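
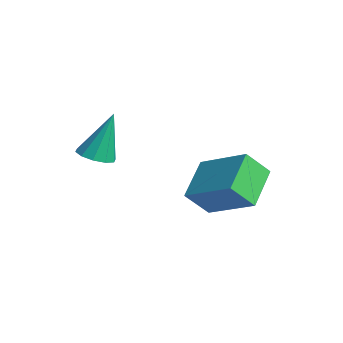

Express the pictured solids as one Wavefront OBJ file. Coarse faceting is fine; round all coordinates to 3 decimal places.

v -1.772 -2.339 1.314
v -1.209 -1.918 1.158
v -1.808 -1.621 3.126
v -1.581 -1.693 1.061
v -2.025 -1.714 1.061
v -2.373 -1.975 1.157
v -2.491 -2.374 1.313
v -2.334 -2.761 1.469
v -1.963 -2.986 1.566
v -1.518 -2.964 1.566
v -1.171 -2.703 1.47
v -1.053 -2.304 1.314
v -0.475 0.96 0.799
v 1.219 1.766 1.828
v -0.292 1.784 -0.149
v 1.402 2.59 0.879
v 0.558 -0.19 0.001
v 2.252 0.616 1.029
v 0.741 0.634 -0.948
v 2.435 1.44 0.081
f 2 1 4
f 2 4 3
f 4 1 5
f 4 5 3
f 5 1 6
f 5 6 3
f 6 1 7
f 6 7 3
f 7 1 8
f 7 8 3
f 8 1 9
f 8 9 3
f 9 1 10
f 9 10 3
f 10 1 11
f 10 11 3
f 11 1 12
f 11 12 3
f 12 1 2
f 12 2 3
f 14 16 13
f 17 14 13
f 13 16 15
f 15 17 13
f 14 20 16
f 18 14 17
f 18 20 14
f 16 20 15
f 19 17 15
f 15 20 19
f 19 18 17
f 20 18 19



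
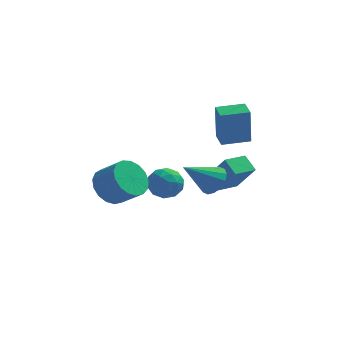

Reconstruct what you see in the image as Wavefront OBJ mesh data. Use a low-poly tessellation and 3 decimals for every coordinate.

v 0.576 0.973 -2.96
v 1.298 0.41 -3.152
v 0.242 0.13 -1.748
v 0.964 -0.433 -1.94
v 1.118 0.443 -1.649
v 1.325 0.964 -2.398
v 0.215 -0.424 -2.502
v 0.422 0.097 -3.251
v 1.075 -0.453 -2.869
v 1.633 0.082 -2.342
v -0.093 0.458 -2.558
v 0.465 0.993 -2.031
v 0.967 0.766 -3.163
v 0.573 -0.226 -1.737
v 0.664 0.289 -1.567
v 1.088 -0.042 -1.68
v 0.982 1.091 -2.719
v 1.407 0.76 -2.832
v 1.301 0.78 -1.949
v 0.133 -0.22 -2.068
v 0.558 -0.551 -2.181
v 0.452 0.582 -3.22
v 0.876 0.251 -3.333
v 0.239 -0.24 -2.951
v 1.26 -0.073 -3.109
v 1.064 -0.568 -2.397
v 0.624 -0.563 -2.727
v 0.745 -0.257 -3.167
v 1.588 0.242 -2.799
v 1.391 -0.254 -2.087
v 1.482 0.261 -1.916
v 1.603 0.568 -2.356
v 1.457 -0.265 -2.633
v 0.149 0.794 -2.813
v -0.048 0.298 -2.101
v -0.063 -0.028 -2.544
v 0.058 0.279 -2.984
v 0.476 1.108 -2.503
v 0.28 0.613 -1.791
v 0.795 0.797 -1.733
v 0.916 1.103 -2.173
v 0.083 0.805 -2.267
v 3.34 -3.558 0.074
v 3.797 -3.344 0.72
v 2.04 -4.202 1.206
v 3.557 -3.004 0.638
v 3.259 -2.812 0.405
v 2.982 -2.82 0.083
v 2.802 -3.026 -0.242
v 2.765 -3.375 -0.482
v 2.883 -3.772 -0.572
v 3.123 -4.113 -0.49
v 3.421 -4.304 -0.257
v 3.698 -4.296 0.065
v 3.878 -4.09 0.39
v 3.915 -3.742 0.629
v 3.221 1.966 -0.663
v 3.173 1.797 1.36
v 2.895 2.919 -0.591
v 2.847 2.751 1.431
v 4.593 2.429 -0.591
v 4.545 2.261 1.431
v 4.267 3.383 -0.52
v 4.219 3.214 1.503
v -1.511 -1.951 -1.529
v -0.93 -2.261 -2.36
v 0.112 -2.718 -1.462
v -0.469 -2.409 -0.631
v -0.786 -1.781 -2.283
v 0.256 -2.238 -1.385
v -0.808 -1.34 -2.034
v 0.235 -1.797 -1.135
v -0.99 -1.039 -1.669
v 0.052 -1.496 -0.77
v -1.292 -0.947 -1.272
v -0.25 -1.404 -0.373
v -1.645 -1.085 -0.933
v -0.603 -1.542 -0.035
v -1.966 -1.422 -0.732
v -0.924 -1.879 0.167
v -2.183 -1.88 -0.713
v -1.141 -2.337 0.186
v -2.247 -2.354 -0.881
v -1.205 -2.811 0.017
v -2.141 -2.736 -1.198
v -1.099 -3.194 -0.299
v -1.892 -2.939 -1.59
v -0.85 -3.396 -0.692
v -1.555 -2.915 -1.969
v -0.513 -3.372 -1.07
v -1.208 -2.67 -2.247
v -0.166 -3.128 -1.348
v 2.63 0.932 -2.262
v 3.521 0.366 -0.779
v 3.5 1.84 -2.438
v 4.391 1.274 -0.955
v 3.169 0.306 -2.825
v 4.06 -0.26 -1.342
v 4.039 1.214 -3.001
v 4.93 0.648 -1.518
f 1 38 17
f 38 12 41
f 17 41 6
f 38 41 17
f 1 17 13
f 17 6 18
f 13 18 2
f 17 18 13
f 1 13 22
f 13 2 23
f 22 23 8
f 13 23 22
f 1 22 34
f 22 8 37
f 34 37 11
f 22 37 34
f 1 34 38
f 34 11 42
f 38 42 12
f 34 42 38
f 2 18 29
f 18 6 32
f 29 32 10
f 18 32 29
f 6 41 19
f 41 12 40
f 19 40 5
f 41 40 19
f 12 42 39
f 42 11 35
f 39 35 3
f 42 35 39
f 11 37 36
f 37 8 24
f 36 24 7
f 37 24 36
f 8 23 28
f 23 2 25
f 28 25 9
f 23 25 28
f 4 30 16
f 30 10 31
f 16 31 5
f 30 31 16
f 4 16 14
f 16 5 15
f 14 15 3
f 16 15 14
f 4 14 21
f 14 3 20
f 21 20 7
f 14 20 21
f 4 21 26
f 21 7 27
f 26 27 9
f 21 27 26
f 4 26 30
f 26 9 33
f 30 33 10
f 26 33 30
f 5 31 19
f 31 10 32
f 19 32 6
f 31 32 19
f 3 15 39
f 15 5 40
f 39 40 12
f 15 40 39
f 7 20 36
f 20 3 35
f 36 35 11
f 20 35 36
f 9 27 28
f 27 7 24
f 28 24 8
f 27 24 28
f 10 33 29
f 33 9 25
f 29 25 2
f 33 25 29
f 44 43 46
f 44 46 45
f 46 43 47
f 46 47 45
f 47 43 48
f 47 48 45
f 48 43 49
f 48 49 45
f 49 43 50
f 49 50 45
f 50 43 51
f 50 51 45
f 51 43 52
f 51 52 45
f 52 43 53
f 52 53 45
f 53 43 54
f 53 54 45
f 54 43 55
f 54 55 45
f 55 43 56
f 55 56 45
f 56 43 44
f 56 44 45
f 58 60 57
f 61 58 57
f 57 60 59
f 59 61 57
f 58 64 60
f 62 58 61
f 62 64 58
f 60 64 59
f 63 61 59
f 59 64 63
f 63 62 61
f 64 62 63
f 66 65 69
f 66 69 67
f 67 69 70
f 67 70 68
f 69 65 71
f 69 71 70
f 70 71 72
f 70 72 68
f 71 65 73
f 71 73 72
f 72 73 74
f 72 74 68
f 73 65 75
f 73 75 74
f 74 75 76
f 74 76 68
f 75 65 77
f 75 77 76
f 76 77 78
f 76 78 68
f 77 65 79
f 77 79 78
f 78 79 80
f 78 80 68
f 79 65 81
f 79 81 80
f 80 81 82
f 80 82 68
f 81 65 83
f 81 83 82
f 82 83 84
f 82 84 68
f 83 65 85
f 83 85 84
f 84 85 86
f 84 86 68
f 85 65 87
f 85 87 86
f 86 87 88
f 86 88 68
f 87 65 89
f 87 89 88
f 88 89 90
f 88 90 68
f 89 65 91
f 89 91 90
f 90 91 92
f 90 92 68
f 91 65 66
f 91 66 92
f 92 66 67
f 92 67 68
f 94 96 93
f 97 94 93
f 93 96 95
f 95 97 93
f 94 100 96
f 98 94 97
f 98 100 94
f 96 100 95
f 99 97 95
f 95 100 99
f 99 98 97
f 100 98 99



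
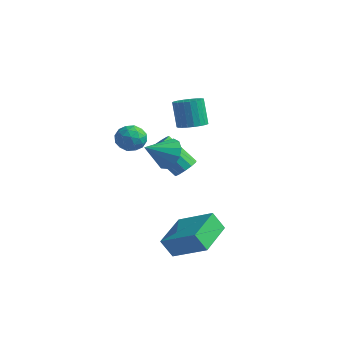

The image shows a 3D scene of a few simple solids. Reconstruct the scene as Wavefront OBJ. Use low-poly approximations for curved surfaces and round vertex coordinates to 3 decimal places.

v -1.643 -0.4 -0.092
v -1.293 -0.016 0.762
v -2.217 -1.62 0.692
v -1.814 0.188 0.699
v -2.281 0.206 0.385
v -2.546 0.031 -0.081
v -2.524 -0.28 -0.55
v -2.223 -0.63 -0.874
v -1.737 -0.906 -0.949
v -1.222 -1.021 -0.752
v -0.841 -0.939 -0.346
v -0.714 -0.686 0.141
v -0.883 -0.342 0.554
v -0.689 0.306 1.983
v 0.013 0.061 2.28
v -0.51 0.349 3.754
v -1.211 0.594 3.457
v 0.066 0.386 2.235
v -0.456 0.675 3.709
v -0.011 0.697 2.147
v -0.533 0.986 3.621
v -0.205 0.941 2.03
v -0.727 1.23 3.504
v -0.483 1.075 1.906
v -1.005 1.363 3.379
v -0.796 1.076 1.794
v -1.319 1.364 3.268
v -1.091 0.943 1.716
v -1.614 1.232 3.189
v -1.316 0.701 1.683
v -1.839 0.989 3.157
v -1.433 0.39 1.703
v -1.956 0.678 3.176
v -1.421 0.064 1.771
v -1.944 0.353 3.244
v -1.283 -0.219 1.875
v -1.805 0.069 3.349
v -1.041 -0.412 1.999
v -1.564 -0.124 3.472
v -0.739 -0.481 2.119
v -1.262 -0.192 3.593
v -0.428 -0.414 2.216
v -0.951 -0.125 3.69
v -0.162 -0.222 2.273
v -0.685 0.066 3.747
v -4.663 -0.453 0.076
v -4.275 0.003 0.726
v -3.545 -1.343 0.034
v -3.157 -0.887 0.684
v -3.881 -1.365 0.851
v -4.572 -0.815 0.877
v -3.248 -0.525 -0.117
v -3.939 0.025 -0.091
v -3.401 -0.041 0.606
v -3.792 -0.56 1.204
v -4.028 -0.78 -0.444
v -4.419 -1.299 0.154
v -4.567 -0.147 0.404
v -3.253 -1.193 0.356
v -3.678 -1.474 0.454
v -3.45 -1.206 0.835
v -4.741 -0.628 0.493
v -4.514 -0.36 0.875
v -4.282 -1.164 0.949
v -3.306 -0.98 -0.115
v -3.079 -0.712 0.267
v -4.37 -0.134 -0.075
v -4.142 0.134 0.306
v -3.538 -0.176 -0.189
v -3.826 0.095 0.716
v -3.169 -0.428 0.692
v -3.222 -0.215 0.221
v -3.628 0.108 0.236
v -4.055 -0.21 1.068
v -3.398 -0.733 1.043
v -3.824 -1.014 1.141
v -4.23 -0.691 1.157
v -3.542 -0.236 0.998
v -4.422 -0.607 -0.283
v -3.765 -1.13 -0.308
v -3.59 -0.649 -0.397
v -3.996 -0.326 -0.381
v -4.651 -0.912 0.068
v -3.994 -1.435 0.044
v -4.192 -1.448 0.524
v -4.598 -1.125 0.539
v -4.278 -1.104 -0.238
v -2.101 1.524 -2.175
v -1.621 1.736 -1.652
v -3.1 1.307 -0.123
v -3.579 1.096 -0.645
v -1.834 2.077 -1.762
v -3.312 1.649 -0.232
v -2.131 2.243 -2.003
v -3.609 1.815 -0.473
v -2.419 2.181 -2.298
v -3.897 1.753 -0.768
v -2.606 1.91 -2.554
v -4.084 1.482 -1.024
v -2.632 1.517 -2.69
v -4.11 1.088 -1.16
v -2.49 1.126 -2.662
v -3.968 0.697 -1.133
v -2.224 0.862 -2.48
v -3.703 0.433 -0.95
v -1.92 0.807 -2.201
v -3.398 0.379 -0.671
v -1.672 0.981 -1.913
v -3.151 0.552 -0.383
v -1.561 1.327 -1.709
v -3.039 0.898 -0.179
v 1.03 -4.336 -3.559
v 2.914 -4.047 -2.501
v 0.51 -2.282 -3.195
v 2.394 -1.993 -2.137
v 1.546 -4.027 -4.563
v 3.43 -3.738 -3.505
v 1.026 -1.973 -4.199
v 2.91 -1.684 -3.141
f 2 1 4
f 2 4 3
f 4 1 5
f 4 5 3
f 5 1 6
f 5 6 3
f 6 1 7
f 6 7 3
f 7 1 8
f 7 8 3
f 8 1 9
f 8 9 3
f 9 1 10
f 9 10 3
f 10 1 11
f 10 11 3
f 11 1 12
f 11 12 3
f 12 1 13
f 12 13 3
f 13 1 2
f 13 2 3
f 15 14 18
f 15 18 16
f 16 18 19
f 16 19 17
f 18 14 20
f 18 20 19
f 19 20 21
f 19 21 17
f 20 14 22
f 20 22 21
f 21 22 23
f 21 23 17
f 22 14 24
f 22 24 23
f 23 24 25
f 23 25 17
f 24 14 26
f 24 26 25
f 25 26 27
f 25 27 17
f 26 14 28
f 26 28 27
f 27 28 29
f 27 29 17
f 28 14 30
f 28 30 29
f 29 30 31
f 29 31 17
f 30 14 32
f 30 32 31
f 31 32 33
f 31 33 17
f 32 14 34
f 32 34 33
f 33 34 35
f 33 35 17
f 34 14 36
f 34 36 35
f 35 36 37
f 35 37 17
f 36 14 38
f 36 38 37
f 37 38 39
f 37 39 17
f 38 14 40
f 38 40 39
f 39 40 41
f 39 41 17
f 40 14 42
f 40 42 41
f 41 42 43
f 41 43 17
f 42 14 44
f 42 44 43
f 43 44 45
f 43 45 17
f 44 14 15
f 44 15 45
f 45 15 16
f 45 16 17
f 46 83 62
f 83 57 86
f 62 86 51
f 83 86 62
f 46 62 58
f 62 51 63
f 58 63 47
f 62 63 58
f 46 58 67
f 58 47 68
f 67 68 53
f 58 68 67
f 46 67 79
f 67 53 82
f 79 82 56
f 67 82 79
f 46 79 83
f 79 56 87
f 83 87 57
f 79 87 83
f 47 63 74
f 63 51 77
f 74 77 55
f 63 77 74
f 51 86 64
f 86 57 85
f 64 85 50
f 86 85 64
f 57 87 84
f 87 56 80
f 84 80 48
f 87 80 84
f 56 82 81
f 82 53 69
f 81 69 52
f 82 69 81
f 53 68 73
f 68 47 70
f 73 70 54
f 68 70 73
f 49 75 61
f 75 55 76
f 61 76 50
f 75 76 61
f 49 61 59
f 61 50 60
f 59 60 48
f 61 60 59
f 49 59 66
f 59 48 65
f 66 65 52
f 59 65 66
f 49 66 71
f 66 52 72
f 71 72 54
f 66 72 71
f 49 71 75
f 71 54 78
f 75 78 55
f 71 78 75
f 50 76 64
f 76 55 77
f 64 77 51
f 76 77 64
f 48 60 84
f 60 50 85
f 84 85 57
f 60 85 84
f 52 65 81
f 65 48 80
f 81 80 56
f 65 80 81
f 54 72 73
f 72 52 69
f 73 69 53
f 72 69 73
f 55 78 74
f 78 54 70
f 74 70 47
f 78 70 74
f 89 88 92
f 89 92 90
f 90 92 93
f 90 93 91
f 92 88 94
f 92 94 93
f 93 94 95
f 93 95 91
f 94 88 96
f 94 96 95
f 95 96 97
f 95 97 91
f 96 88 98
f 96 98 97
f 97 98 99
f 97 99 91
f 98 88 100
f 98 100 99
f 99 100 101
f 99 101 91
f 100 88 102
f 100 102 101
f 101 102 103
f 101 103 91
f 102 88 104
f 102 104 103
f 103 104 105
f 103 105 91
f 104 88 106
f 104 106 105
f 105 106 107
f 105 107 91
f 106 88 108
f 106 108 107
f 107 108 109
f 107 109 91
f 108 88 110
f 108 110 109
f 109 110 111
f 109 111 91
f 110 88 89
f 110 89 111
f 111 89 90
f 111 90 91
f 113 115 112
f 116 113 112
f 112 115 114
f 114 116 112
f 113 119 115
f 117 113 116
f 117 119 113
f 115 119 114
f 118 116 114
f 114 119 118
f 118 117 116
f 119 117 118



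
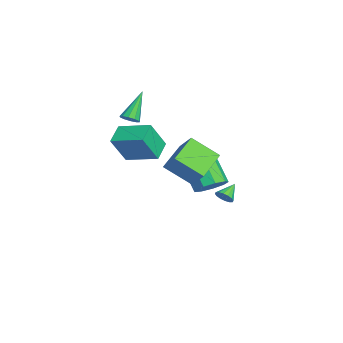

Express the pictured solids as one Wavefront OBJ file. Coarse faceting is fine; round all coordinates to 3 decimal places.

v -2.591 1.238 -4.132
v -2.233 1.144 -3.685
v -3.269 1.902 -3.448
v -2.127 1.391 -3.819
v -2.145 1.596 -4.037
v -2.282 1.706 -4.28
v -2.502 1.691 -4.484
v -2.746 1.554 -4.593
v -2.948 1.333 -4.579
v -3.055 1.086 -4.445
v -3.037 0.88 -4.227
v -2.899 0.77 -3.984
v -2.679 0.785 -3.78
v -2.435 0.922 -3.671
v -0.73 0.327 -2.455
v 0.035 0.463 -1.857
v -0.886 -0.031 -0.567
v -1.65 -0.167 -1.165
v -0.326 1.026 -1.899
v -1.247 0.532 -0.609
v -0.876 1.262 -2.202
v -1.797 0.768 -0.912
v -1.357 1.061 -2.622
v -2.278 0.567 -1.332
v -1.545 0.516 -2.965
v -2.466 0.022 -1.675
v -1.351 -0.118 -3.069
v -2.272 -0.611 -1.779
v -0.866 -0.543 -2.886
v -1.787 -1.037 -1.596
v -0.318 -0.561 -2.501
v -1.238 -1.055 -1.211
v 0.038 -0.164 -2.095
v -0.882 -0.658 -0.805
v -3.056 -3.822 1.728
v -2.792 -4.212 2.067
v -4.064 -3.058 3.392
v -2.587 -3.918 2.056
v -2.562 -3.587 1.919
v -2.725 -3.346 1.71
v -3.015 -3.287 1.507
v -3.32 -3.433 1.389
v -3.525 -3.727 1.4
v -3.551 -4.057 1.537
v -3.388 -4.298 1.746
v -3.098 -4.357 1.949
v 3.946 -1.148 -0.148
v 3.594 -2.57 0.982
v 2.335 -0.16 0.594
v 1.983 -1.582 1.724
v 4.657 -0.638 0.716
v 4.305 -2.06 1.846
v 3.046 0.35 1.458
v 2.694 -1.072 2.588
v 2.355 -4.354 1.019
v 1.343 -3.884 1.627
v 3.344 -2.792 1.457
v 2.332 -2.322 2.065
v 2.928 -5.158 2.595
v 1.916 -4.688 3.203
v 3.917 -3.596 3.033
v 2.905 -3.126 3.641
f 2 1 4
f 2 4 3
f 4 1 5
f 4 5 3
f 5 1 6
f 5 6 3
f 6 1 7
f 6 7 3
f 7 1 8
f 7 8 3
f 8 1 9
f 8 9 3
f 9 1 10
f 9 10 3
f 10 1 11
f 10 11 3
f 11 1 12
f 11 12 3
f 12 1 13
f 12 13 3
f 13 1 14
f 13 14 3
f 14 1 2
f 14 2 3
f 16 15 19
f 16 19 17
f 17 19 20
f 17 20 18
f 19 15 21
f 19 21 20
f 20 21 22
f 20 22 18
f 21 15 23
f 21 23 22
f 22 23 24
f 22 24 18
f 23 15 25
f 23 25 24
f 24 25 26
f 24 26 18
f 25 15 27
f 25 27 26
f 26 27 28
f 26 28 18
f 27 15 29
f 27 29 28
f 28 29 30
f 28 30 18
f 29 15 31
f 29 31 30
f 30 31 32
f 30 32 18
f 31 15 33
f 31 33 32
f 32 33 34
f 32 34 18
f 33 15 16
f 33 16 34
f 34 16 17
f 34 17 18
f 36 35 38
f 36 38 37
f 38 35 39
f 38 39 37
f 39 35 40
f 39 40 37
f 40 35 41
f 40 41 37
f 41 35 42
f 41 42 37
f 42 35 43
f 42 43 37
f 43 35 44
f 43 44 37
f 44 35 45
f 44 45 37
f 45 35 46
f 45 46 37
f 46 35 36
f 46 36 37
f 48 50 47
f 51 48 47
f 47 50 49
f 49 51 47
f 48 54 50
f 52 48 51
f 52 54 48
f 50 54 49
f 53 51 49
f 49 54 53
f 53 52 51
f 54 52 53
f 56 58 55
f 59 56 55
f 55 58 57
f 57 59 55
f 56 62 58
f 60 56 59
f 60 62 56
f 58 62 57
f 61 59 57
f 57 62 61
f 61 60 59
f 62 60 61



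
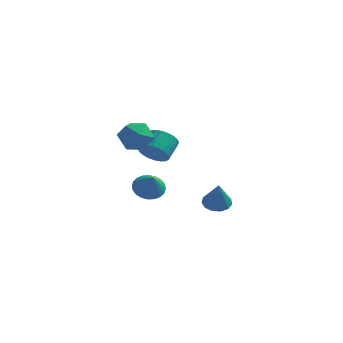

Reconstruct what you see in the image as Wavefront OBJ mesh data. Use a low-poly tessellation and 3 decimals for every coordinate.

v -0.864 -3.127 -0.053
v -0.258 -2.67 -0.012
v -0.516 -3.673 0.873
v -0.455 -2.52 0.151
v -0.714 -2.462 0.282
v -0.997 -2.505 0.363
v -1.258 -2.643 0.379
v -1.46 -2.855 0.331
v -1.571 -3.108 0.223
v -1.575 -3.364 0.074
v -1.47 -3.584 -0.095
v -1.272 -3.735 -0.258
v -1.013 -3.793 -0.389
v -0.731 -3.749 -0.469
v -0.469 -3.611 -0.486
v -0.267 -3.4 -0.437
v -0.156 -3.147 -0.33
v -0.153 -2.891 -0.18
v 1.214 1.4 -3.221
v 1.927 1.458 -3.297
v 1.406 0.9 -1.799
v 1.798 1.815 -3.154
v 1.484 2.04 -3.033
v 1.083 2.062 -2.971
v 0.724 1.874 -2.988
v 0.521 1.535 -3.08
v 0.537 1.154 -3.216
v 0.768 0.85 -3.354
v 1.141 0.721 -3.45
v 1.537 0.808 -3.473
v 1.83 1.083 -3.416
v -1.691 -3.003 3.807
v -0.92 -2.839 3.364
v -1.68 -4.381 3.316
v -0.909 -4.217 2.873
v -0.915 -4.243 3.777
v -0.921 -3.391 4.08
v -1.679 -3.829 2.6
v -1.685 -2.977 2.903
v -0.912 -3.35 2.618
v -0.44 -3.605 3.345
v -2.16 -3.615 3.335
v -1.688 -3.87 4.062
v -1.387 -0.29 0.575
v -1.143 0.041 -0.087
v -0.929 0.982 0.462
v -1.173 0.65 1.125
v -1.439 0.111 -0.091
v -1.225 1.052 0.458
v -1.728 0.12 0.006
v -1.513 1.061 0.555
v -1.964 0.067 0.19
v -1.749 1.007 0.739
v -2.113 -0.041 0.433
v -1.898 0.899 0.982
v -2.151 -0.187 0.697
v -1.936 0.753 1.246
v -2.073 -0.348 0.943
v -1.858 0.592 1.492
v -1.89 -0.501 1.133
v -1.676 0.439 1.682
v -1.631 -0.622 1.238
v -1.417 0.319 1.787
v -1.335 -0.692 1.242
v -1.121 0.249 1.791
v -1.047 -0.701 1.145
v -0.832 0.24 1.694
v -0.811 -0.647 0.961
v -0.596 0.293 1.51
v -0.662 -0.539 0.718
v -0.447 0.401 1.267
v -0.624 -0.393 0.454
v -0.409 0.547 1.003
v -0.702 -0.232 0.208
v -0.487 0.708 0.757
v -0.884 -0.079 0.018
v -0.67 0.861 0.567
f 2 1 4
f 2 4 3
f 4 1 5
f 4 5 3
f 5 1 6
f 5 6 3
f 6 1 7
f 6 7 3
f 7 1 8
f 7 8 3
f 8 1 9
f 8 9 3
f 9 1 10
f 9 10 3
f 10 1 11
f 10 11 3
f 11 1 12
f 11 12 3
f 12 1 13
f 12 13 3
f 13 1 14
f 13 14 3
f 14 1 15
f 14 15 3
f 15 1 16
f 15 16 3
f 16 1 17
f 16 17 3
f 17 1 18
f 17 18 3
f 18 1 2
f 18 2 3
f 20 19 22
f 20 22 21
f 22 19 23
f 22 23 21
f 23 19 24
f 23 24 21
f 24 19 25
f 24 25 21
f 25 19 26
f 25 26 21
f 26 19 27
f 26 27 21
f 27 19 28
f 27 28 21
f 28 19 29
f 28 29 21
f 29 19 30
f 29 30 21
f 30 19 31
f 30 31 21
f 31 19 20
f 31 20 21
f 32 43 37
f 32 37 33
f 32 33 39
f 32 39 42
f 32 42 43
f 33 37 41
f 37 43 36
f 43 42 34
f 42 39 38
f 39 33 40
f 35 41 36
f 35 36 34
f 35 34 38
f 35 38 40
f 35 40 41
f 36 41 37
f 34 36 43
f 38 34 42
f 40 38 39
f 41 40 33
f 45 44 48
f 45 48 46
f 46 48 49
f 46 49 47
f 48 44 50
f 48 50 49
f 49 50 51
f 49 51 47
f 50 44 52
f 50 52 51
f 51 52 53
f 51 53 47
f 52 44 54
f 52 54 53
f 53 54 55
f 53 55 47
f 54 44 56
f 54 56 55
f 55 56 57
f 55 57 47
f 56 44 58
f 56 58 57
f 57 58 59
f 57 59 47
f 58 44 60
f 58 60 59
f 59 60 61
f 59 61 47
f 60 44 62
f 60 62 61
f 61 62 63
f 61 63 47
f 62 44 64
f 62 64 63
f 63 64 65
f 63 65 47
f 64 44 66
f 64 66 65
f 65 66 67
f 65 67 47
f 66 44 68
f 66 68 67
f 67 68 69
f 67 69 47
f 68 44 70
f 68 70 69
f 69 70 71
f 69 71 47
f 70 44 72
f 70 72 71
f 71 72 73
f 71 73 47
f 72 44 74
f 72 74 73
f 73 74 75
f 73 75 47
f 74 44 76
f 74 76 75
f 75 76 77
f 75 77 47
f 76 44 45
f 76 45 77
f 77 45 46
f 77 46 47



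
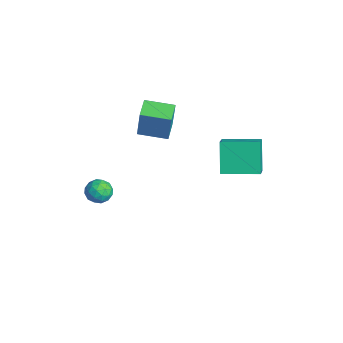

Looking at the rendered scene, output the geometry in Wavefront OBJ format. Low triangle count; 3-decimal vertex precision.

v 1.952 3.08 -0.024
v 0.998 3.418 1.477
v 2.727 4.812 0.081
v 1.773 5.149 1.581
v 3.107 2.511 0.839
v 2.153 2.848 2.339
v 3.882 4.242 0.943
v 2.928 4.58 2.444
v -2.196 0.469 1.323
v -1.763 0.474 3.091
v -1.463 1.799 1.139
v -1.03 1.804 2.907
v -1.25 -0.084 1.093
v -0.817 -0.079 2.861
v -0.517 1.246 0.909
v -0.084 1.251 2.677
v -0.942 -1.766 -1.987
v -0.433 -2.189 -2.332
v -1.767 -2.091 -2.808
v -1.258 -2.514 -3.153
v -1.513 -2.711 -2.479
v -1.003 -2.51 -1.972
v -1.197 -1.77 -3.168
v -0.687 -1.569 -2.661
v -0.59 -2.191 -3.062
v -0.785 -2.773 -2.636
v -1.415 -1.507 -2.504
v -1.61 -2.089 -2.078
v -0.615 -1.95 -2.087
v -1.585 -2.33 -3.053
v -1.735 -2.446 -2.657
v -1.435 -2.695 -2.859
v -0.95 -2.138 -1.876
v -0.651 -2.387 -2.079
v -1.285 -2.693 -2.165
v -1.549 -1.893 -3.061
v -1.25 -2.142 -3.264
v -0.765 -1.585 -2.281
v -0.465 -1.834 -2.483
v -0.915 -1.587 -2.975
v -0.408 -2.199 -2.719
v -0.893 -2.39 -3.202
v -0.857 -1.953 -3.21
v -0.558 -1.835 -2.912
v -0.523 -2.541 -2.469
v -1.008 -2.732 -2.951
v -1.158 -2.848 -2.556
v -0.858 -2.73 -2.257
v -0.615 -2.542 -2.898
v -1.192 -1.548 -2.189
v -1.677 -1.739 -2.671
v -1.342 -1.55 -2.883
v -1.042 -1.432 -2.584
v -1.307 -1.89 -1.938
v -1.792 -2.081 -2.421
v -1.642 -2.445 -2.228
v -1.343 -2.327 -1.93
v -1.585 -1.738 -2.242
f 2 4 1
f 5 2 1
f 1 4 3
f 3 5 1
f 2 8 4
f 6 2 5
f 6 8 2
f 4 8 3
f 7 5 3
f 3 8 7
f 7 6 5
f 8 6 7
f 10 12 9
f 13 10 9
f 9 12 11
f 11 13 9
f 10 16 12
f 14 10 13
f 14 16 10
f 12 16 11
f 15 13 11
f 11 16 15
f 15 14 13
f 16 14 15
f 17 54 33
f 54 28 57
f 33 57 22
f 54 57 33
f 17 33 29
f 33 22 34
f 29 34 18
f 33 34 29
f 17 29 38
f 29 18 39
f 38 39 24
f 29 39 38
f 17 38 50
f 38 24 53
f 50 53 27
f 38 53 50
f 17 50 54
f 50 27 58
f 54 58 28
f 50 58 54
f 18 34 45
f 34 22 48
f 45 48 26
f 34 48 45
f 22 57 35
f 57 28 56
f 35 56 21
f 57 56 35
f 28 58 55
f 58 27 51
f 55 51 19
f 58 51 55
f 27 53 52
f 53 24 40
f 52 40 23
f 53 40 52
f 24 39 44
f 39 18 41
f 44 41 25
f 39 41 44
f 20 46 32
f 46 26 47
f 32 47 21
f 46 47 32
f 20 32 30
f 32 21 31
f 30 31 19
f 32 31 30
f 20 30 37
f 30 19 36
f 37 36 23
f 30 36 37
f 20 37 42
f 37 23 43
f 42 43 25
f 37 43 42
f 20 42 46
f 42 25 49
f 46 49 26
f 42 49 46
f 21 47 35
f 47 26 48
f 35 48 22
f 47 48 35
f 19 31 55
f 31 21 56
f 55 56 28
f 31 56 55
f 23 36 52
f 36 19 51
f 52 51 27
f 36 51 52
f 25 43 44
f 43 23 40
f 44 40 24
f 43 40 44
f 26 49 45
f 49 25 41
f 45 41 18
f 49 41 45



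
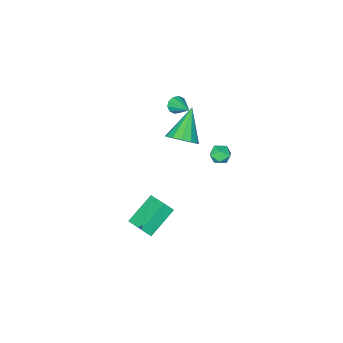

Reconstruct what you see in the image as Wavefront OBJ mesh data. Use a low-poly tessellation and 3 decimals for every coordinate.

v -0.296 3.679 2.6
v 0.34 3.555 2.416
v -0.56 2.645 2.384
v 0.076 2.521 2.2
v -0.069 2.642 2.845
v 0.094 3.281 2.979
v -0.314 2.919 1.821
v -0.151 3.558 1.955
v 0.328 3.086 1.934
v 0.479 2.915 2.567
v -0.699 3.285 2.233
v -0.548 3.114 2.866
v -1.4 -1.949 2.032
v -1.044 -2.232 2.408
v -1.12 -0.591 2.788
v -0.843 -2.117 2.127
v -0.854 -1.938 1.809
v -1.074 -1.764 1.577
v -1.419 -1.66 1.518
v -1.756 -1.667 1.656
v -1.958 -1.782 1.937
v -1.946 -1.961 2.255
v -1.726 -2.135 2.487
v -1.382 -2.239 2.546
v 3.304 0.169 -4.593
v 1.528 0.019 -3.54
v 3.488 1.527 -4.091
v 1.712 1.377 -3.037
v 3.728 -0.137 -3.923
v 1.952 -0.287 -2.869
v 3.912 1.221 -3.42
v 2.136 1.071 -2.367
v 1.169 1.416 3.238
v 1.588 1.888 3.948
v -0.249 0.624 4.602
v 1.214 2.215 3.75
v 0.826 2.289 3.389
v 0.546 2.086 2.98
v 0.464 1.67 2.653
v 0.606 1.173 2.512
v 0.926 0.754 2.602
v 1.324 0.545 2.893
v 1.672 0.612 3.294
v 1.86 0.935 3.677
v 1.829 1.41 3.921
f 1 12 6
f 1 6 2
f 1 2 8
f 1 8 11
f 1 11 12
f 2 6 10
f 6 12 5
f 12 11 3
f 11 8 7
f 8 2 9
f 4 10 5
f 4 5 3
f 4 3 7
f 4 7 9
f 4 9 10
f 5 10 6
f 3 5 12
f 7 3 11
f 9 7 8
f 10 9 2
f 14 13 16
f 14 16 15
f 16 13 17
f 16 17 15
f 17 13 18
f 17 18 15
f 18 13 19
f 18 19 15
f 19 13 20
f 19 20 15
f 20 13 21
f 20 21 15
f 21 13 22
f 21 22 15
f 22 13 23
f 22 23 15
f 23 13 24
f 23 24 15
f 24 13 14
f 24 14 15
f 26 28 25
f 29 26 25
f 25 28 27
f 27 29 25
f 26 32 28
f 30 26 29
f 30 32 26
f 28 32 27
f 31 29 27
f 27 32 31
f 31 30 29
f 32 30 31
f 34 33 36
f 34 36 35
f 36 33 37
f 36 37 35
f 37 33 38
f 37 38 35
f 38 33 39
f 38 39 35
f 39 33 40
f 39 40 35
f 40 33 41
f 40 41 35
f 41 33 42
f 41 42 35
f 42 33 43
f 42 43 35
f 43 33 44
f 43 44 35
f 44 33 45
f 44 45 35
f 45 33 34
f 45 34 35



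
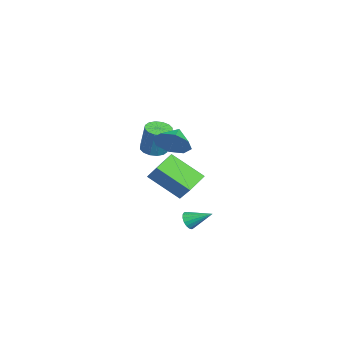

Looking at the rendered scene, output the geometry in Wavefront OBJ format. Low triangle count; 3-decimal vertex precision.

v 0.692 2.295 -2.94
v 1.153 2.059 -2.788
v 1.048 3.405 -2.3
v 1.212 2.17 -3.014
v 1.152 2.31 -3.223
v 0.986 2.446 -3.367
v 0.753 2.548 -3.413
v 0.505 2.591 -3.351
v 0.301 2.567 -3.194
v 0.186 2.48 -2.98
v 0.187 2.351 -2.756
v 0.304 2.209 -2.574
v 0.509 2.087 -2.476
v 0.756 2.012 -2.484
v 0.989 2.002 -2.597
v 3.632 1.473 3.703
v 4.111 2.186 4.059
v 2.768 1.807 4.197
v 3.814 2.344 3.432
v 3.41 1.991 2.964
v 3.137 1.335 2.928
v 3.153 0.76 3.347
v 3.45 0.602 3.974
v 3.854 0.954 4.443
v 4.128 1.61 4.478
v -3.372 1.062 -1.105
v -2.282 1.529 0.056
v -2.752 2.655 -2.326
v -1.662 3.121 -1.164
v -2.518 0.339 -1.616
v -1.428 0.805 -0.454
v -1.898 1.931 -2.836
v -0.808 2.398 -1.675
v -1.881 0.67 0.636
v -1.404 0.171 0.614
v -1.083 0.412 2.163
v -1.559 0.91 2.184
v -1.228 0.471 0.531
v -0.907 0.711 2.08
v -1.227 0.823 0.476
v -0.906 1.064 2.025
v -1.401 1.135 0.464
v -1.08 1.376 2.012
v -1.704 1.322 0.497
v -1.382 1.563 2.046
v -2.054 1.334 0.568
v -1.732 1.575 2.117
v -2.357 1.168 0.657
v -2.036 1.409 2.206
v -2.533 0.869 0.74
v -2.212 1.109 2.289
v -2.534 0.516 0.795
v -2.213 0.757 2.344
v -2.36 0.204 0.808
v -2.039 0.445 2.356
v -2.058 0.017 0.774
v -1.736 0.258 2.323
v -1.708 0.005 0.703
v -1.386 0.246 2.252
f 2 1 4
f 2 4 3
f 4 1 5
f 4 5 3
f 5 1 6
f 5 6 3
f 6 1 7
f 6 7 3
f 7 1 8
f 7 8 3
f 8 1 9
f 8 9 3
f 9 1 10
f 9 10 3
f 10 1 11
f 10 11 3
f 11 1 12
f 11 12 3
f 12 1 13
f 12 13 3
f 13 1 14
f 13 14 3
f 14 1 15
f 14 15 3
f 15 1 2
f 15 2 3
f 17 16 19
f 17 19 18
f 19 16 20
f 19 20 18
f 20 16 21
f 20 21 18
f 21 16 22
f 21 22 18
f 22 16 23
f 22 23 18
f 23 16 24
f 23 24 18
f 24 16 25
f 24 25 18
f 25 16 17
f 25 17 18
f 27 29 26
f 30 27 26
f 26 29 28
f 28 30 26
f 27 33 29
f 31 27 30
f 31 33 27
f 29 33 28
f 32 30 28
f 28 33 32
f 32 31 30
f 33 31 32
f 35 34 38
f 35 38 36
f 36 38 39
f 36 39 37
f 38 34 40
f 38 40 39
f 39 40 41
f 39 41 37
f 40 34 42
f 40 42 41
f 41 42 43
f 41 43 37
f 42 34 44
f 42 44 43
f 43 44 45
f 43 45 37
f 44 34 46
f 44 46 45
f 45 46 47
f 45 47 37
f 46 34 48
f 46 48 47
f 47 48 49
f 47 49 37
f 48 34 50
f 48 50 49
f 49 50 51
f 49 51 37
f 50 34 52
f 50 52 51
f 51 52 53
f 51 53 37
f 52 34 54
f 52 54 53
f 53 54 55
f 53 55 37
f 54 34 56
f 54 56 55
f 55 56 57
f 55 57 37
f 56 34 58
f 56 58 57
f 57 58 59
f 57 59 37
f 58 34 35
f 58 35 59
f 59 35 36
f 59 36 37



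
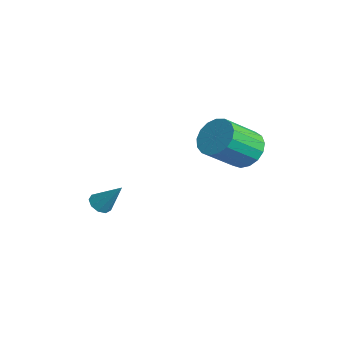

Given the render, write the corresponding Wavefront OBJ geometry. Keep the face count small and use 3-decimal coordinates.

v 1.187 4.572 0.191
v 2.009 4.35 -0.231
v 2.234 2.906 0.966
v 1.413 3.128 1.389
v 2.13 4.641 0.097
v 2.356 3.196 1.294
v 2.035 4.916 0.446
v 2.261 3.471 1.644
v 1.747 5.112 0.737
v 1.972 3.667 1.935
v 1.33 5.185 0.903
v 1.555 3.74 2.101
v 0.88 5.117 0.906
v 1.105 3.672 2.104
v 0.501 4.925 0.746
v 0.726 3.48 1.943
v 0.279 4.651 0.458
v 0.504 3.207 1.655
v 0.265 4.36 0.109
v 0.49 2.915 1.306
v 0.462 4.117 -0.221
v 0.688 2.673 0.976
v 0.826 3.979 -0.457
v 1.051 2.534 0.741
v 1.272 3.977 -0.544
v 1.498 2.532 0.654
v 1.699 4.111 -0.462
v 1.925 2.666 0.735
v -2.899 -0.063 -4.238
v -2.42 -0.348 -4.359
v -2.181 0.623 -3.022
v -2.424 -0.008 -4.549
v -2.65 0.307 -4.594
v -2.992 0.449 -4.472
v -3.29 0.351 -4.241
v -3.406 0.06 -4.009
v -3.283 -0.289 -3.884
v -2.981 -0.532 -3.925
v -2.64 -0.555 -4.113
f 2 1 5
f 2 5 3
f 3 5 6
f 3 6 4
f 5 1 7
f 5 7 6
f 6 7 8
f 6 8 4
f 7 1 9
f 7 9 8
f 8 9 10
f 8 10 4
f 9 1 11
f 9 11 10
f 10 11 12
f 10 12 4
f 11 1 13
f 11 13 12
f 12 13 14
f 12 14 4
f 13 1 15
f 13 15 14
f 14 15 16
f 14 16 4
f 15 1 17
f 15 17 16
f 16 17 18
f 16 18 4
f 17 1 19
f 17 19 18
f 18 19 20
f 18 20 4
f 19 1 21
f 19 21 20
f 20 21 22
f 20 22 4
f 21 1 23
f 21 23 22
f 22 23 24
f 22 24 4
f 23 1 25
f 23 25 24
f 24 25 26
f 24 26 4
f 25 1 27
f 25 27 26
f 26 27 28
f 26 28 4
f 27 1 2
f 27 2 28
f 28 2 3
f 28 3 4
f 30 29 32
f 30 32 31
f 32 29 33
f 32 33 31
f 33 29 34
f 33 34 31
f 34 29 35
f 34 35 31
f 35 29 36
f 35 36 31
f 36 29 37
f 36 37 31
f 37 29 38
f 37 38 31
f 38 29 39
f 38 39 31
f 39 29 30
f 39 30 31



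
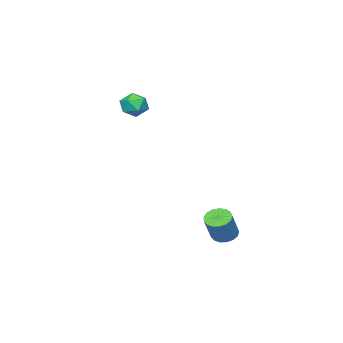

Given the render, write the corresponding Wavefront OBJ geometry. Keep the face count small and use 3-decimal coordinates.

v 3.372 3.774 -4.548
v 3.779 4.234 -4.885
v 4.634 4.486 -3.509
v 4.228 4.026 -3.172
v 3.529 4.421 -4.764
v 4.384 4.673 -3.388
v 3.243 4.46 -4.594
v 4.098 4.713 -3.217
v 2.987 4.342 -4.413
v 3.842 4.595 -3.036
v 2.819 4.094 -4.263
v 3.674 4.346 -2.887
v 2.778 3.772 -4.179
v 3.633 4.025 -2.802
v 2.873 3.451 -4.179
v 3.728 3.703 -2.802
v 3.083 3.204 -4.264
v 3.938 3.456 -2.887
v 3.358 3.087 -4.414
v 4.214 3.339 -3.037
v 3.638 3.128 -4.594
v 4.493 3.38 -3.218
v 3.856 3.316 -4.765
v 4.711 3.569 -3.388
v 3.963 3.61 -4.885
v 4.819 3.862 -3.509
v 3.936 3.941 -4.929
v 4.791 4.193 -3.552
v 1.68 -2.717 2.674
v 1.995 -2.202 2.103
v 2.785 -3.478 2.597
v 3.1 -2.963 2.026
v 3.017 -2.71 2.813
v 2.334 -2.24 2.861
v 2.446 -3.44 1.839
v 1.763 -2.97 1.887
v 2.469 -2.649 1.588
v 2.821 -2.198 2.189
v 1.959 -3.482 2.511
v 2.311 -3.031 3.112
f 2 1 5
f 2 5 3
f 3 5 6
f 3 6 4
f 5 1 7
f 5 7 6
f 6 7 8
f 6 8 4
f 7 1 9
f 7 9 8
f 8 9 10
f 8 10 4
f 9 1 11
f 9 11 10
f 10 11 12
f 10 12 4
f 11 1 13
f 11 13 12
f 12 13 14
f 12 14 4
f 13 1 15
f 13 15 14
f 14 15 16
f 14 16 4
f 15 1 17
f 15 17 16
f 16 17 18
f 16 18 4
f 17 1 19
f 17 19 18
f 18 19 20
f 18 20 4
f 19 1 21
f 19 21 20
f 20 21 22
f 20 22 4
f 21 1 23
f 21 23 22
f 22 23 24
f 22 24 4
f 23 1 25
f 23 25 24
f 24 25 26
f 24 26 4
f 25 1 27
f 25 27 26
f 26 27 28
f 26 28 4
f 27 1 2
f 27 2 28
f 28 2 3
f 28 3 4
f 29 40 34
f 29 34 30
f 29 30 36
f 29 36 39
f 29 39 40
f 30 34 38
f 34 40 33
f 40 39 31
f 39 36 35
f 36 30 37
f 32 38 33
f 32 33 31
f 32 31 35
f 32 35 37
f 32 37 38
f 33 38 34
f 31 33 40
f 35 31 39
f 37 35 36
f 38 37 30



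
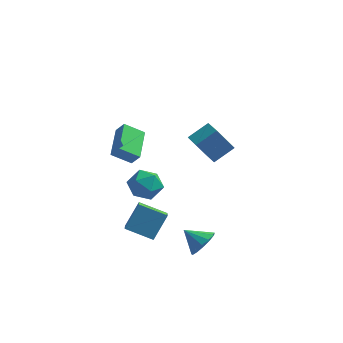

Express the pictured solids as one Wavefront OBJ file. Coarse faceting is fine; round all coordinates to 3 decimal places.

v -4.029 -2.705 -3.938
v -3.709 -3.902 -3.186
v -3.469 -1.662 -2.516
v -3.149 -2.859 -1.764
v -2.351 -2.681 -4.616
v -2.031 -3.878 -3.864
v -1.791 -1.638 -3.194
v -1.471 -2.835 -2.442
v 0.806 -3.657 -3.836
v 1.293 -4.092 -3.079
v -0.366 -3.483 -2.984
v 1.402 -3.54 -3.042
v 1.321 -3.026 -3.257
v 1.078 -2.712 -3.656
v 0.748 -2.698 -4.113
v 0.436 -2.989 -4.482
v 0.242 -3.492 -4.645
v 0.227 -4.047 -4.552
v 0.396 -4.479 -4.232
v 0.695 -4.65 -3.786
v 1.029 -4.505 -3.356
v -4.189 -4.795 3.723
v -3.67 -4.915 4.411
v -4.464 -2.719 4.292
v -3.945 -2.839 4.98
v -3.095 -4.441 2.96
v -2.576 -4.561 3.648
v -3.37 -2.365 3.529
v -2.851 -2.485 4.217
v -3.459 -1.489 0.209
v -2.552 -1.027 -0.318
v -3.448 -2.893 -1.002
v -2.541 -2.431 -1.529
v -2.429 -2.87 -0.476
v -2.437 -2.002 0.272
v -3.563 -1.918 -1.592
v -3.571 -1.05 -0.844
v -2.617 -1.292 -1.431
v -1.916 -1.881 -0.742
v -4.084 -2.039 -0.578
v -3.383 -2.628 0.111
v -1.559 2.381 0.67
v -0.542 3.26 1.501
v -0.593 2.841 -0.997
v 0.423 3.72 -0.165
v -0.803 1.36 0.825
v 0.213 2.239 1.657
v 0.162 1.82 -0.841
v 1.179 2.699 -0.01
f 2 4 1
f 5 2 1
f 1 4 3
f 3 5 1
f 2 8 4
f 6 2 5
f 6 8 2
f 4 8 3
f 7 5 3
f 3 8 7
f 7 6 5
f 8 6 7
f 10 9 12
f 10 12 11
f 12 9 13
f 12 13 11
f 13 9 14
f 13 14 11
f 14 9 15
f 14 15 11
f 15 9 16
f 15 16 11
f 16 9 17
f 16 17 11
f 17 9 18
f 17 18 11
f 18 9 19
f 18 19 11
f 19 9 20
f 19 20 11
f 20 9 21
f 20 21 11
f 21 9 10
f 21 10 11
f 23 25 22
f 26 23 22
f 22 25 24
f 24 26 22
f 23 29 25
f 27 23 26
f 27 29 23
f 25 29 24
f 28 26 24
f 24 29 28
f 28 27 26
f 29 27 28
f 30 41 35
f 30 35 31
f 30 31 37
f 30 37 40
f 30 40 41
f 31 35 39
f 35 41 34
f 41 40 32
f 40 37 36
f 37 31 38
f 33 39 34
f 33 34 32
f 33 32 36
f 33 36 38
f 33 38 39
f 34 39 35
f 32 34 41
f 36 32 40
f 38 36 37
f 39 38 31
f 43 45 42
f 46 43 42
f 42 45 44
f 44 46 42
f 43 49 45
f 47 43 46
f 47 49 43
f 45 49 44
f 48 46 44
f 44 49 48
f 48 47 46
f 49 47 48



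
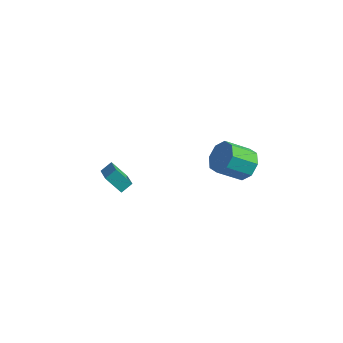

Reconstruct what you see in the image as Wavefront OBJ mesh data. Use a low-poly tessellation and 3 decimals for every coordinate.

v 4.075 -1.889 0.845
v 4.927 -2.066 1.484
v 3.877 -3.108 2.595
v 3.025 -2.931 1.955
v 4.498 -1.396 1.707
v 3.448 -2.437 2.818
v 3.821 -1.014 1.425
v 2.771 -2.056 2.536
v 3.293 -1.145 0.803
v 2.243 -2.187 1.913
v 3.223 -1.712 0.205
v 2.173 -2.754 1.316
v 3.652 -2.383 -0.018
v 2.602 -3.424 1.093
v 4.329 -2.764 0.264
v 3.279 -3.806 1.375
v 4.857 -2.633 0.887
v 3.807 -3.675 1.997
v -4.701 -3.555 -3.01
v -3.502 -4.883 -1.911
v -4.369 -2.886 -2.564
v -3.17 -4.214 -1.464
v -3.69 -3.426 -3.956
v -2.491 -4.754 -2.856
v -3.358 -2.757 -3.509
v -2.159 -4.085 -2.41
f 2 1 5
f 2 5 3
f 3 5 6
f 3 6 4
f 5 1 7
f 5 7 6
f 6 7 8
f 6 8 4
f 7 1 9
f 7 9 8
f 8 9 10
f 8 10 4
f 9 1 11
f 9 11 10
f 10 11 12
f 10 12 4
f 11 1 13
f 11 13 12
f 12 13 14
f 12 14 4
f 13 1 15
f 13 15 14
f 14 15 16
f 14 16 4
f 15 1 17
f 15 17 16
f 16 17 18
f 16 18 4
f 17 1 2
f 17 2 18
f 18 2 3
f 18 3 4
f 20 22 19
f 23 20 19
f 19 22 21
f 21 23 19
f 20 26 22
f 24 20 23
f 24 26 20
f 22 26 21
f 25 23 21
f 21 26 25
f 25 24 23
f 26 24 25



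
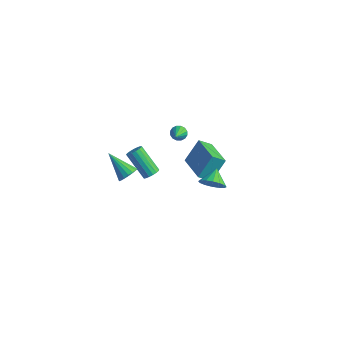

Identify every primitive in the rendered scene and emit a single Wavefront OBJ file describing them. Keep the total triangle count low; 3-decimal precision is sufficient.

v 0.865 -3.738 2.161
v 1.183 -4.052 2.591
v -0.505 -3.702 3.199
v 1.239 -3.768 2.655
v 1.209 -3.477 2.606
v 1.101 -3.246 2.455
v 0.939 -3.127 2.237
v 0.76 -3.148 2.001
v 0.605 -3.305 1.802
v 0.51 -3.56 1.685
v 0.496 -3.857 1.677
v 0.567 -4.126 1.78
v 0.706 -4.306 1.97
v 0.882 -4.356 2.204
v 1.054 -4.265 2.428
v 2.615 1.488 -2.179
v 3.098 1.955 -2.632
v 2.245 2.372 -1.661
v 2.738 1.93 -2.846
v 2.346 1.787 -2.882
v 2.025 1.564 -2.729
v 1.863 1.32 -2.429
v 1.902 1.121 -2.062
v 2.132 1.021 -1.727
v 2.492 1.045 -1.512
v 2.884 1.188 -1.476
v 3.204 1.412 -1.629
v 3.367 1.655 -1.929
v 3.328 1.854 -2.296
v -0.991 3.05 -0.998
v -0.553 3.077 -1.258
v -0.469 2.09 -0.222
v -0.526 3.251 -1.061
v -0.624 3.371 -0.847
v -0.82 3.405 -0.674
v -1.061 3.344 -0.587
v -1.284 3.204 -0.61
v -1.428 3.023 -0.737
v -1.455 2.849 -0.934
v -1.357 2.729 -1.148
v -1.162 2.695 -1.322
v -0.92 2.756 -1.409
v -0.697 2.896 -1.386
v -0.8 3.375 -3.849
v -0.568 4.389 -2.568
v -0.282 3.961 -4.407
v -0.051 4.975 -3.126
v 1.011 2.285 -3.314
v 1.242 3.299 -2.033
v 1.528 2.871 -3.872
v 1.76 3.885 -2.591
v 0.481 -1.293 -0.197
v 0.835 -1.271 0.17
v -0.467 -1.166 1.423
v -0.821 -1.187 1.057
v 0.798 -1.037 0.111
v -0.504 -0.932 1.364
v 0.687 -0.862 -0.018
v -0.614 -0.757 1.235
v 0.53 -0.785 -0.188
v -0.772 -0.68 1.065
v 0.361 -0.825 -0.36
v -0.941 -0.719 0.893
v 0.22 -0.971 -0.495
v -1.082 -0.866 0.759
v 0.138 -1.192 -0.561
v -1.163 -1.087 0.692
v 0.135 -1.435 -0.544
v -1.166 -1.33 0.71
v 0.212 -1.646 -0.447
v -1.09 -1.541 0.806
v 0.349 -1.776 -0.293
v -0.952 -1.671 0.961
v 0.517 -1.795 -0.117
v -0.784 -1.69 1.137
v 0.677 -1.699 0.041
v -0.625 -1.594 1.294
v 0.792 -1.51 0.144
v -0.51 -1.405 1.398
f 2 1 4
f 2 4 3
f 4 1 5
f 4 5 3
f 5 1 6
f 5 6 3
f 6 1 7
f 6 7 3
f 7 1 8
f 7 8 3
f 8 1 9
f 8 9 3
f 9 1 10
f 9 10 3
f 10 1 11
f 10 11 3
f 11 1 12
f 11 12 3
f 12 1 13
f 12 13 3
f 13 1 14
f 13 14 3
f 14 1 15
f 14 15 3
f 15 1 2
f 15 2 3
f 17 16 19
f 17 19 18
f 19 16 20
f 19 20 18
f 20 16 21
f 20 21 18
f 21 16 22
f 21 22 18
f 22 16 23
f 22 23 18
f 23 16 24
f 23 24 18
f 24 16 25
f 24 25 18
f 25 16 26
f 25 26 18
f 26 16 27
f 26 27 18
f 27 16 28
f 27 28 18
f 28 16 29
f 28 29 18
f 29 16 17
f 29 17 18
f 31 30 33
f 31 33 32
f 33 30 34
f 33 34 32
f 34 30 35
f 34 35 32
f 35 30 36
f 35 36 32
f 36 30 37
f 36 37 32
f 37 30 38
f 37 38 32
f 38 30 39
f 38 39 32
f 39 30 40
f 39 40 32
f 40 30 41
f 40 41 32
f 41 30 42
f 41 42 32
f 42 30 43
f 42 43 32
f 43 30 31
f 43 31 32
f 45 47 44
f 48 45 44
f 44 47 46
f 46 48 44
f 45 51 47
f 49 45 48
f 49 51 45
f 47 51 46
f 50 48 46
f 46 51 50
f 50 49 48
f 51 49 50
f 53 52 56
f 53 56 54
f 54 56 57
f 54 57 55
f 56 52 58
f 56 58 57
f 57 58 59
f 57 59 55
f 58 52 60
f 58 60 59
f 59 60 61
f 59 61 55
f 60 52 62
f 60 62 61
f 61 62 63
f 61 63 55
f 62 52 64
f 62 64 63
f 63 64 65
f 63 65 55
f 64 52 66
f 64 66 65
f 65 66 67
f 65 67 55
f 66 52 68
f 66 68 67
f 67 68 69
f 67 69 55
f 68 52 70
f 68 70 69
f 69 70 71
f 69 71 55
f 70 52 72
f 70 72 71
f 71 72 73
f 71 73 55
f 72 52 74
f 72 74 73
f 73 74 75
f 73 75 55
f 74 52 76
f 74 76 75
f 75 76 77
f 75 77 55
f 76 52 78
f 76 78 77
f 77 78 79
f 77 79 55
f 78 52 53
f 78 53 79
f 79 53 54
f 79 54 55



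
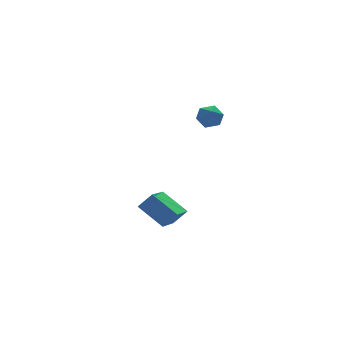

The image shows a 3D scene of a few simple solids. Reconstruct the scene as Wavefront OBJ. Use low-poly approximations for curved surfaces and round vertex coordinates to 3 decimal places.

v 0.873 -3.222 -3.813
v 0.169 -2.05 -2.889
v 2.146 -1.786 -4.666
v 1.442 -0.614 -3.742
v 1.538 -3.386 -3.098
v 0.834 -2.214 -2.174
v 2.811 -1.95 -3.951
v 2.107 -0.778 -3.027
v 3.072 -2.293 2.367
v 3.691 -2.351 2.014
v 3.429 -3.089 3.126
v 4.048 -3.147 2.773
v 3.898 -2.549 3.135
v 3.677 -2.057 2.666
v 3.443 -3.383 2.474
v 3.222 -2.891 2.005
v 3.92 -3.025 2.081
v 4.201 -2.51 2.489
v 2.919 -2.93 2.651
v 3.2 -2.415 3.059
f 2 4 1
f 5 2 1
f 1 4 3
f 3 5 1
f 2 8 4
f 6 2 5
f 6 8 2
f 4 8 3
f 7 5 3
f 3 8 7
f 7 6 5
f 8 6 7
f 9 20 14
f 9 14 10
f 9 10 16
f 9 16 19
f 9 19 20
f 10 14 18
f 14 20 13
f 20 19 11
f 19 16 15
f 16 10 17
f 12 18 13
f 12 13 11
f 12 11 15
f 12 15 17
f 12 17 18
f 13 18 14
f 11 13 20
f 15 11 19
f 17 15 16
f 18 17 10



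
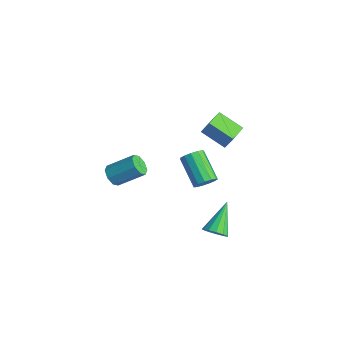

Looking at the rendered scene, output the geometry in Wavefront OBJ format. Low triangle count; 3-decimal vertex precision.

v -0.794 1.57 3.789
v -0.509 1.891 4.546
v 0.379 2.298 3.041
v 0.663 2.618 3.798
v 0.017 0.442 3.962
v 0.301 0.762 4.719
v 1.189 1.169 3.214
v 1.474 1.49 3.971
v 1.347 0.552 -3.595
v 1.99 0.647 -3.242
v 0.433 1.868 -2.285
v 1.977 0.936 -3.542
v 1.763 1.103 -3.859
v 1.418 1.095 -4.092
v 1.049 0.915 -4.167
v 0.776 0.619 -4.061
v 0.683 0.302 -3.806
v 0.801 0.064 -3.485
v 1.093 -0.019 -3.198
v 1.465 0.079 -3.038
v 1.799 0.327 -3.054
v -2.957 -3.205 -0.301
v -2.352 -3.515 -0.419
v -1.537 -2.304 0.582
v -2.143 -1.995 0.701
v -2.463 -3.143 -0.778
v -1.648 -1.932 0.223
v -2.864 -2.808 -0.857
v -2.049 -1.597 0.144
v -3.319 -2.706 -0.61
v -2.505 -1.495 0.391
v -3.563 -2.896 -0.182
v -2.748 -1.685 0.819
v -3.452 -3.268 0.177
v -2.637 -2.057 1.178
v -3.051 -3.603 0.256
v -2.236 -2.392 1.257
v -2.595 -3.705 0.009
v -1.781 -2.494 1.01
v -2.684 2.463 -3.396
v -2.263 2.571 -2.822
v -3.914 2.684 -1.63
v -4.336 2.577 -2.204
v -2.346 2.938 -2.973
v -3.998 3.052 -1.781
v -2.537 3.155 -3.258
v -4.189 3.268 -2.066
v -2.775 3.151 -3.587
v -4.426 3.265 -2.395
v -2.984 2.93 -3.855
v -4.635 3.043 -2.663
v -3.097 2.56 -3.978
v -4.749 2.674 -2.786
v -3.08 2.16 -3.915
v -4.731 2.273 -2.723
v -2.937 1.856 -3.688
v -4.588 1.969 -2.496
v -2.714 1.744 -3.368
v -4.365 1.858 -2.176
v -2.481 1.861 -3.057
v -4.132 1.975 -1.865
v -2.313 2.17 -2.854
v -3.964 2.283 -1.662
f 2 4 1
f 5 2 1
f 1 4 3
f 3 5 1
f 2 8 4
f 6 2 5
f 6 8 2
f 4 8 3
f 7 5 3
f 3 8 7
f 7 6 5
f 8 6 7
f 10 9 12
f 10 12 11
f 12 9 13
f 12 13 11
f 13 9 14
f 13 14 11
f 14 9 15
f 14 15 11
f 15 9 16
f 15 16 11
f 16 9 17
f 16 17 11
f 17 9 18
f 17 18 11
f 18 9 19
f 18 19 11
f 19 9 20
f 19 20 11
f 20 9 21
f 20 21 11
f 21 9 10
f 21 10 11
f 23 22 26
f 23 26 24
f 24 26 27
f 24 27 25
f 26 22 28
f 26 28 27
f 27 28 29
f 27 29 25
f 28 22 30
f 28 30 29
f 29 30 31
f 29 31 25
f 30 22 32
f 30 32 31
f 31 32 33
f 31 33 25
f 32 22 34
f 32 34 33
f 33 34 35
f 33 35 25
f 34 22 36
f 34 36 35
f 35 36 37
f 35 37 25
f 36 22 38
f 36 38 37
f 37 38 39
f 37 39 25
f 38 22 23
f 38 23 39
f 39 23 24
f 39 24 25
f 41 40 44
f 41 44 42
f 42 44 45
f 42 45 43
f 44 40 46
f 44 46 45
f 45 46 47
f 45 47 43
f 46 40 48
f 46 48 47
f 47 48 49
f 47 49 43
f 48 40 50
f 48 50 49
f 49 50 51
f 49 51 43
f 50 40 52
f 50 52 51
f 51 52 53
f 51 53 43
f 52 40 54
f 52 54 53
f 53 54 55
f 53 55 43
f 54 40 56
f 54 56 55
f 55 56 57
f 55 57 43
f 56 40 58
f 56 58 57
f 57 58 59
f 57 59 43
f 58 40 60
f 58 60 59
f 59 60 61
f 59 61 43
f 60 40 62
f 60 62 61
f 61 62 63
f 61 63 43
f 62 40 41
f 62 41 63
f 63 41 42
f 63 42 43



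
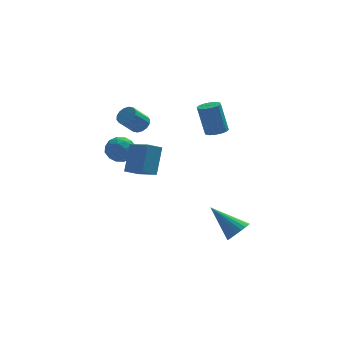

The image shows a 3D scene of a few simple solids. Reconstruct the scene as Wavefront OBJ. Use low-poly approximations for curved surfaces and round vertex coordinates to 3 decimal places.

v -2.907 -2.761 0.693
v -3.69 -3.138 1.168
v -2.505 -1.778 2.134
v -3.288 -2.155 2.609
v -2.092 -3.825 1.191
v -2.875 -4.202 1.666
v -1.69 -2.842 2.632
v -2.473 -3.219 3.107
v 2.36 -2.841 -4.07
v 2.971 -2.697 -3.574
v 1 -1.819 -2.69
v 2.975 -2.428 -3.769
v 2.873 -2.23 -4.017
v 2.682 -2.138 -4.273
v 2.436 -2.168 -4.494
v 2.176 -2.314 -4.642
v 1.948 -2.551 -4.691
v 1.791 -2.839 -4.632
v 1.733 -3.127 -4.476
v 1.783 -3.365 -4.25
v 1.933 -3.513 -3.992
v 2.156 -3.545 -3.748
v 2.415 -3.455 -3.56
v 2.664 -3.259 -3.459
v 2.861 -2.991 -3.464
v 2.123 3.78 0.07
v 2.773 3.624 0.242
v 2.366 4.003 2.122
v 1.717 4.16 1.95
v 2.777 3.975 0.173
v 2.371 4.354 2.052
v 2.607 4.273 0.076
v 2.2 4.652 1.955
v 2.306 4.439 -0.023
v 1.9 4.818 1.857
v 1.957 4.429 -0.097
v 1.55 4.808 1.783
v 1.652 4.245 -0.125
v 1.246 4.624 1.754
v 1.474 3.937 -0.102
v 1.067 4.316 1.778
v 1.469 3.586 -0.032
v 1.063 3.965 1.847
v 1.64 3.288 0.065
v 1.233 3.667 1.944
v 1.94 3.122 0.163
v 1.534 3.501 2.043
v 2.29 3.132 0.237
v 1.883 3.511 2.117
v 2.594 3.316 0.266
v 2.188 3.695 2.145
v -3.095 4.237 -1.731
v -2.43 3.747 -1.293
v -4.11 3.773 -0.707
v -3.445 3.283 -0.269
v -3.424 4.218 -0.253
v -2.797 4.505 -0.885
v -3.743 3.015 -1.115
v -3.116 3.302 -1.747
v -2.83 2.991 -0.912
v -2.633 3.735 -0.379
v -3.907 3.785 -1.621
v -3.71 4.529 -1.088
v -2.673 4.032 -1.602
v -3.867 3.488 -0.398
v -3.854 4.037 -0.389
v -3.463 3.749 -0.131
v -2.889 4.478 -1.362
v -2.498 4.19 -1.105
v -3.082 4.467 -0.493
v -4.042 3.33 -0.895
v -3.651 3.042 -0.638
v -3.077 3.771 -1.869
v -2.686 3.483 -1.611
v -3.458 3.053 -1.507
v -2.518 3.3 -1.12
v -3.114 3.028 -0.519
v -3.29 2.87 -1.016
v -2.921 3.039 -1.388
v -2.401 3.737 -0.807
v -2.998 3.465 -0.206
v -2.986 4.015 -0.196
v -2.617 4.183 -0.568
v -2.637 3.293 -0.584
v -3.542 4.055 -1.794
v -4.139 3.783 -1.193
v -3.923 3.337 -1.432
v -3.554 3.505 -1.804
v -3.426 4.492 -1.481
v -4.022 4.22 -0.88
v -3.619 4.481 -0.612
v -3.25 4.65 -0.984
v -3.903 4.227 -1.416
v -2.337 1.823 1.963
v -1.829 1.724 2.338
v -2.634 1.279 3.313
v -3.143 1.377 2.937
v -1.923 2.035 2.402
v -2.728 1.59 3.376
v -2.129 2.289 2.348
v -2.934 1.844 3.323
v -2.391 2.418 2.191
v -3.196 1.973 3.165
v -2.638 2.388 1.973
v -3.443 1.942 2.947
v -2.805 2.206 1.752
v -3.61 1.76 2.726
v -2.846 1.921 1.587
v -3.651 1.476 2.562
v -2.752 1.61 1.524
v -3.557 1.165 2.498
v -2.546 1.356 1.577
v -3.351 0.911 2.552
v -2.284 1.227 1.735
v -3.089 0.782 2.709
v -2.037 1.258 1.953
v -2.842 0.812 2.927
v -1.87 1.44 2.174
v -2.675 0.994 3.148
f 2 4 1
f 5 2 1
f 1 4 3
f 3 5 1
f 2 8 4
f 6 2 5
f 6 8 2
f 4 8 3
f 7 5 3
f 3 8 7
f 7 6 5
f 8 6 7
f 10 9 12
f 10 12 11
f 12 9 13
f 12 13 11
f 13 9 14
f 13 14 11
f 14 9 15
f 14 15 11
f 15 9 16
f 15 16 11
f 16 9 17
f 16 17 11
f 17 9 18
f 17 18 11
f 18 9 19
f 18 19 11
f 19 9 20
f 19 20 11
f 20 9 21
f 20 21 11
f 21 9 22
f 21 22 11
f 22 9 23
f 22 23 11
f 23 9 24
f 23 24 11
f 24 9 25
f 24 25 11
f 25 9 10
f 25 10 11
f 27 26 30
f 27 30 28
f 28 30 31
f 28 31 29
f 30 26 32
f 30 32 31
f 31 32 33
f 31 33 29
f 32 26 34
f 32 34 33
f 33 34 35
f 33 35 29
f 34 26 36
f 34 36 35
f 35 36 37
f 35 37 29
f 36 26 38
f 36 38 37
f 37 38 39
f 37 39 29
f 38 26 40
f 38 40 39
f 39 40 41
f 39 41 29
f 40 26 42
f 40 42 41
f 41 42 43
f 41 43 29
f 42 26 44
f 42 44 43
f 43 44 45
f 43 45 29
f 44 26 46
f 44 46 45
f 45 46 47
f 45 47 29
f 46 26 48
f 46 48 47
f 47 48 49
f 47 49 29
f 48 26 50
f 48 50 49
f 49 50 51
f 49 51 29
f 50 26 27
f 50 27 51
f 51 27 28
f 51 28 29
f 52 89 68
f 89 63 92
f 68 92 57
f 89 92 68
f 52 68 64
f 68 57 69
f 64 69 53
f 68 69 64
f 52 64 73
f 64 53 74
f 73 74 59
f 64 74 73
f 52 73 85
f 73 59 88
f 85 88 62
f 73 88 85
f 52 85 89
f 85 62 93
f 89 93 63
f 85 93 89
f 53 69 80
f 69 57 83
f 80 83 61
f 69 83 80
f 57 92 70
f 92 63 91
f 70 91 56
f 92 91 70
f 63 93 90
f 93 62 86
f 90 86 54
f 93 86 90
f 62 88 87
f 88 59 75
f 87 75 58
f 88 75 87
f 59 74 79
f 74 53 76
f 79 76 60
f 74 76 79
f 55 81 67
f 81 61 82
f 67 82 56
f 81 82 67
f 55 67 65
f 67 56 66
f 65 66 54
f 67 66 65
f 55 65 72
f 65 54 71
f 72 71 58
f 65 71 72
f 55 72 77
f 72 58 78
f 77 78 60
f 72 78 77
f 55 77 81
f 77 60 84
f 81 84 61
f 77 84 81
f 56 82 70
f 82 61 83
f 70 83 57
f 82 83 70
f 54 66 90
f 66 56 91
f 90 91 63
f 66 91 90
f 58 71 87
f 71 54 86
f 87 86 62
f 71 86 87
f 60 78 79
f 78 58 75
f 79 75 59
f 78 75 79
f 61 84 80
f 84 60 76
f 80 76 53
f 84 76 80
f 95 94 98
f 95 98 96
f 96 98 99
f 96 99 97
f 98 94 100
f 98 100 99
f 99 100 101
f 99 101 97
f 100 94 102
f 100 102 101
f 101 102 103
f 101 103 97
f 102 94 104
f 102 104 103
f 103 104 105
f 103 105 97
f 104 94 106
f 104 106 105
f 105 106 107
f 105 107 97
f 106 94 108
f 106 108 107
f 107 108 109
f 107 109 97
f 108 94 110
f 108 110 109
f 109 110 111
f 109 111 97
f 110 94 112
f 110 112 111
f 111 112 113
f 111 113 97
f 112 94 114
f 112 114 113
f 113 114 115
f 113 115 97
f 114 94 116
f 114 116 115
f 115 116 117
f 115 117 97
f 116 94 118
f 116 118 117
f 117 118 119
f 117 119 97
f 118 94 95
f 118 95 119
f 119 95 96
f 119 96 97



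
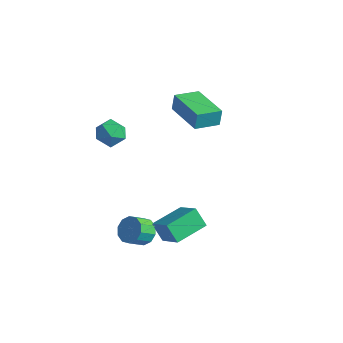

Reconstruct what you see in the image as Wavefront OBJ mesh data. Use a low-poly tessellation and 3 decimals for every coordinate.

v -2.217 2.282 1.218
v -2.241 2.477 2.096
v -1.777 3.51 0.957
v -1.8 3.705 1.835
v -0.18 1.595 1.425
v -0.203 1.79 2.303
v 0.261 2.823 1.164
v 0.237 3.018 2.042
v -0.095 -2.002 -3.709
v 0.312 -2.437 -4.131
v 0.143 -3.214 -3.492
v -0.265 -2.778 -3.071
v 0.583 -2.245 -3.825
v 0.414 -3.022 -3.186
v 0.595 -1.96 -3.476
v 0.426 -2.737 -2.837
v 0.343 -1.691 -3.215
v 0.174 -2.468 -2.576
v -0.076 -1.541 -3.144
v -0.246 -2.317 -2.505
v -0.503 -1.566 -3.288
v -0.672 -2.343 -2.649
v -0.774 -1.758 -3.594
v -0.943 -2.535 -2.955
v -0.786 -2.043 -3.943
v -0.955 -2.82 -3.304
v -0.534 -2.312 -4.204
v -0.703 -3.089 -3.565
v -0.114 -2.463 -4.275
v -0.284 -3.239 -3.636
v -2.301 -1.778 2.391
v -1.575 -1.953 2.08
v -2.045 -2.547 3.42
v -1.319 -2.722 3.109
v -1.472 -1.977 3.385
v -1.63 -1.501 2.749
v -1.99 -2.999 2.751
v -2.148 -2.523 2.115
v -1.382 -2.707 2.302
v -1.062 -2.076 2.694
v -2.558 -2.424 2.806
v -2.238 -1.793 3.198
v 0.812 -1.714 -3.984
v 0.145 -1.709 -3.16
v 1.098 -0.063 -3.764
v 0.431 -0.058 -2.94
v 2.049 -2.062 -2.98
v 1.382 -2.057 -2.156
v 2.335 -0.411 -2.76
v 1.668 -0.406 -1.936
f 2 4 1
f 5 2 1
f 1 4 3
f 3 5 1
f 2 8 4
f 6 2 5
f 6 8 2
f 4 8 3
f 7 5 3
f 3 8 7
f 7 6 5
f 8 6 7
f 10 9 13
f 10 13 11
f 11 13 14
f 11 14 12
f 13 9 15
f 13 15 14
f 14 15 16
f 14 16 12
f 15 9 17
f 15 17 16
f 16 17 18
f 16 18 12
f 17 9 19
f 17 19 18
f 18 19 20
f 18 20 12
f 19 9 21
f 19 21 20
f 20 21 22
f 20 22 12
f 21 9 23
f 21 23 22
f 22 23 24
f 22 24 12
f 23 9 25
f 23 25 24
f 24 25 26
f 24 26 12
f 25 9 27
f 25 27 26
f 26 27 28
f 26 28 12
f 27 9 29
f 27 29 28
f 28 29 30
f 28 30 12
f 29 9 10
f 29 10 30
f 30 10 11
f 30 11 12
f 31 42 36
f 31 36 32
f 31 32 38
f 31 38 41
f 31 41 42
f 32 36 40
f 36 42 35
f 42 41 33
f 41 38 37
f 38 32 39
f 34 40 35
f 34 35 33
f 34 33 37
f 34 37 39
f 34 39 40
f 35 40 36
f 33 35 42
f 37 33 41
f 39 37 38
f 40 39 32
f 44 46 43
f 47 44 43
f 43 46 45
f 45 47 43
f 44 50 46
f 48 44 47
f 48 50 44
f 46 50 45
f 49 47 45
f 45 50 49
f 49 48 47
f 50 48 49



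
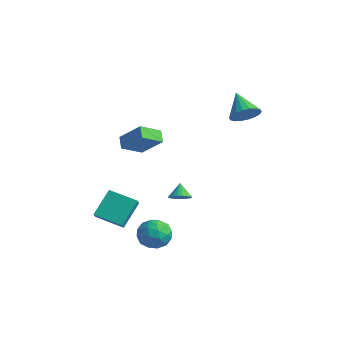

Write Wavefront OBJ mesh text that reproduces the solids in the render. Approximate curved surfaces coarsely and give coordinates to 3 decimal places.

v 0.852 0.893 -3.641
v 1.329 0.628 -3.202
v 0.368 1.347 -2.839
v 1.448 0.883 -3.274
v 1.465 1.14 -3.409
v 1.376 1.355 -3.585
v 1.196 1.489 -3.77
v 0.957 1.521 -3.932
v 0.699 1.444 -4.044
v 0.468 1.272 -4.087
v 0.304 1.035 -4.052
v 0.234 0.773 -3.946
v 0.271 0.532 -3.787
v 0.409 0.353 -3.603
v 0.623 0.268 -3.425
v 0.877 0.291 -3.285
v 1.126 0.418 -3.206
v 3.888 -2.93 -3.711
v 4.616 -3.648 -3.954
v 3.124 -4.052 -2.686
v 3.852 -4.77 -2.929
v 4.114 -3.931 -2.354
v 4.587 -3.237 -2.987
v 3.153 -4.463 -3.653
v 3.626 -3.769 -4.286
v 4.162 -4.596 -3.919
v 4.756 -4.267 -3.116
v 2.984 -3.433 -3.524
v 3.578 -3.104 -2.721
v 4.319 -3.19 -3.923
v 3.421 -4.51 -2.717
v 3.575 -4.016 -2.379
v 4.003 -4.438 -2.522
v 4.302 -2.949 -3.354
v 4.73 -3.371 -3.497
v 4.435 -3.537 -2.556
v 3.01 -4.329 -3.143
v 3.438 -4.751 -3.286
v 3.737 -3.262 -4.118
v 4.165 -3.684 -4.261
v 3.305 -4.163 -4.084
v 4.48 -4.17 -4.045
v 4.031 -4.829 -3.442
v 3.62 -4.649 -3.868
v 3.898 -4.241 -4.24
v 4.829 -3.976 -3.573
v 4.38 -4.636 -2.97
v 4.534 -4.142 -2.632
v 4.812 -3.735 -3.004
v 4.562 -4.533 -3.552
v 3.36 -3.064 -3.67
v 2.911 -3.724 -3.067
v 2.928 -3.965 -3.636
v 3.206 -3.558 -4.008
v 3.709 -2.871 -3.198
v 3.26 -3.53 -2.595
v 3.842 -3.459 -2.4
v 4.12 -3.051 -2.772
v 3.178 -3.167 -3.088
v -0.85 -4.168 -3.733
v -1.068 -2.807 -2.368
v -1.413 -3.579 -4.411
v -1.63 -2.217 -3.046
v 0.67 -3.363 -4.294
v 0.453 -2.001 -2.929
v 0.108 -2.773 -4.972
v -0.11 -1.412 -3.607
v 3.253 3.681 3.051
v 3.901 3.888 3.729
v 1.927 4.239 4.149
v 3.873 4.253 3.51
v 3.723 4.505 3.199
v 3.479 4.594 2.86
v 3.191 4.502 2.558
v 2.915 4.247 2.354
v 2.706 3.881 2.288
v 2.606 3.474 2.373
v 2.634 3.109 2.593
v 2.784 2.857 2.903
v 3.028 2.768 3.243
v 3.316 2.86 3.545
v 3.592 3.114 3.749
v 3.801 3.481 3.814
v -0.438 -2.519 2.076
v 0.863 -2.125 3.3
v -0.16 -1.229 1.364
v 1.142 -0.834 2.588
v 0.158 -2.926 1.572
v 1.46 -2.531 2.796
v 0.437 -1.635 0.86
v 1.738 -1.241 2.084
f 2 1 4
f 2 4 3
f 4 1 5
f 4 5 3
f 5 1 6
f 5 6 3
f 6 1 7
f 6 7 3
f 7 1 8
f 7 8 3
f 8 1 9
f 8 9 3
f 9 1 10
f 9 10 3
f 10 1 11
f 10 11 3
f 11 1 12
f 11 12 3
f 12 1 13
f 12 13 3
f 13 1 14
f 13 14 3
f 14 1 15
f 14 15 3
f 15 1 16
f 15 16 3
f 16 1 17
f 16 17 3
f 17 1 2
f 17 2 3
f 18 55 34
f 55 29 58
f 34 58 23
f 55 58 34
f 18 34 30
f 34 23 35
f 30 35 19
f 34 35 30
f 18 30 39
f 30 19 40
f 39 40 25
f 30 40 39
f 18 39 51
f 39 25 54
f 51 54 28
f 39 54 51
f 18 51 55
f 51 28 59
f 55 59 29
f 51 59 55
f 19 35 46
f 35 23 49
f 46 49 27
f 35 49 46
f 23 58 36
f 58 29 57
f 36 57 22
f 58 57 36
f 29 59 56
f 59 28 52
f 56 52 20
f 59 52 56
f 28 54 53
f 54 25 41
f 53 41 24
f 54 41 53
f 25 40 45
f 40 19 42
f 45 42 26
f 40 42 45
f 21 47 33
f 47 27 48
f 33 48 22
f 47 48 33
f 21 33 31
f 33 22 32
f 31 32 20
f 33 32 31
f 21 31 38
f 31 20 37
f 38 37 24
f 31 37 38
f 21 38 43
f 38 24 44
f 43 44 26
f 38 44 43
f 21 43 47
f 43 26 50
f 47 50 27
f 43 50 47
f 22 48 36
f 48 27 49
f 36 49 23
f 48 49 36
f 20 32 56
f 32 22 57
f 56 57 29
f 32 57 56
f 24 37 53
f 37 20 52
f 53 52 28
f 37 52 53
f 26 44 45
f 44 24 41
f 45 41 25
f 44 41 45
f 27 50 46
f 50 26 42
f 46 42 19
f 50 42 46
f 61 63 60
f 64 61 60
f 60 63 62
f 62 64 60
f 61 67 63
f 65 61 64
f 65 67 61
f 63 67 62
f 66 64 62
f 62 67 66
f 66 65 64
f 67 65 66
f 69 68 71
f 69 71 70
f 71 68 72
f 71 72 70
f 72 68 73
f 72 73 70
f 73 68 74
f 73 74 70
f 74 68 75
f 74 75 70
f 75 68 76
f 75 76 70
f 76 68 77
f 76 77 70
f 77 68 78
f 77 78 70
f 78 68 79
f 78 79 70
f 79 68 80
f 79 80 70
f 80 68 81
f 80 81 70
f 81 68 82
f 81 82 70
f 82 68 83
f 82 83 70
f 83 68 69
f 83 69 70
f 85 87 84
f 88 85 84
f 84 87 86
f 86 88 84
f 85 91 87
f 89 85 88
f 89 91 85
f 87 91 86
f 90 88 86
f 86 91 90
f 90 89 88
f 91 89 90



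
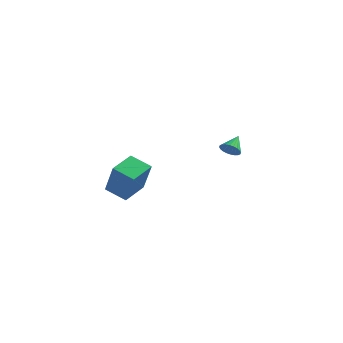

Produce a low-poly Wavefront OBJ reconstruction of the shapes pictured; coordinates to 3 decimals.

v 3.484 -1.114 2.253
v 4.044 -1.186 2.328
v 3.516 -0.226 2.867
v 4.041 -1.06 2.145
v 3.952 -0.942 1.978
v 3.792 -0.85 1.854
v 3.586 -0.798 1.79
v 3.363 -0.795 1.797
v 3.16 -0.84 1.873
v 3.005 -0.927 2.007
v 2.923 -1.042 2.179
v 2.927 -1.168 2.362
v 3.015 -1.287 2.528
v 3.175 -1.379 2.653
v 3.381 -1.43 2.717
v 3.604 -1.434 2.71
v 3.808 -1.389 2.634
v 3.962 -1.302 2.499
v -4.427 0.521 -2.724
v -3.66 -0.006 -0.852
v -4.224 2.088 -2.366
v -3.457 1.561 -0.494
v -3.183 0.479 -3.246
v -2.416 -0.048 -1.374
v -2.98 2.046 -2.888
v -2.213 1.519 -1.016
f 2 1 4
f 2 4 3
f 4 1 5
f 4 5 3
f 5 1 6
f 5 6 3
f 6 1 7
f 6 7 3
f 7 1 8
f 7 8 3
f 8 1 9
f 8 9 3
f 9 1 10
f 9 10 3
f 10 1 11
f 10 11 3
f 11 1 12
f 11 12 3
f 12 1 13
f 12 13 3
f 13 1 14
f 13 14 3
f 14 1 15
f 14 15 3
f 15 1 16
f 15 16 3
f 16 1 17
f 16 17 3
f 17 1 18
f 17 18 3
f 18 1 2
f 18 2 3
f 20 22 19
f 23 20 19
f 19 22 21
f 21 23 19
f 20 26 22
f 24 20 23
f 24 26 20
f 22 26 21
f 25 23 21
f 21 26 25
f 25 24 23
f 26 24 25



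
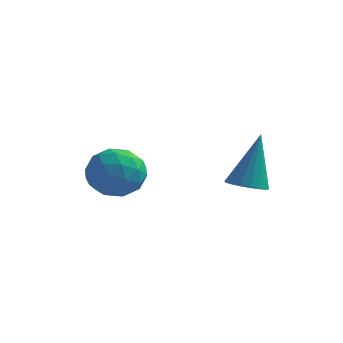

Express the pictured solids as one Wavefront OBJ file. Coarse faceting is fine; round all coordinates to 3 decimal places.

v 2.002 -1.035 0.756
v 2.667 -1.102 0.716
v 2.178 -0.425 2.664
v 2.623 -0.82 0.63
v 2.457 -0.581 0.569
v 2.2 -0.431 0.545
v 1.904 -0.401 0.563
v 1.627 -0.497 0.619
v 1.424 -0.699 0.702
v 1.336 -0.968 0.797
v 1.38 -1.25 0.883
v 1.546 -1.489 0.944
v 1.803 -1.639 0.968
v 2.099 -1.669 0.95
v 2.376 -1.573 0.894
v 2.579 -1.371 0.81
v -1.603 -2.045 1.143
v -0.977 -2.547 0.584
v -1.703 -3.273 2.136
v -1.077 -3.775 1.577
v -0.765 -3 2.085
v -0.704 -2.241 1.472
v -1.976 -3.579 1.248
v -1.915 -2.82 0.635
v -1.208 -3.495 0.649
v -0.459 -3.137 1.167
v -2.221 -2.683 1.553
v -1.472 -2.325 2.071
v -1.282 -2.188 0.777
v -1.398 -3.632 1.943
v -1.215 -3.176 2.242
v -0.847 -3.471 1.914
v -1.121 -2.008 1.298
v -0.753 -2.304 0.97
v -0.628 -2.57 1.852
v -1.927 -3.516 1.75
v -1.559 -3.812 1.422
v -1.833 -2.349 0.806
v -1.465 -2.644 0.478
v -2.052 -3.25 0.868
v -1.049 -3.041 0.486
v -1.108 -3.762 1.07
v -1.636 -3.647 0.876
v -1.6 -3.201 0.516
v -0.609 -2.83 0.791
v -0.667 -3.552 1.374
v -0.484 -3.097 1.673
v -0.448 -2.651 1.312
v -0.745 -3.388 0.829
v -2.013 -2.268 1.346
v -2.071 -2.99 1.929
v -2.232 -3.169 1.408
v -2.196 -2.723 1.047
v -1.572 -2.058 1.65
v -1.631 -2.779 2.234
v -1.08 -2.619 2.204
v -1.044 -2.173 1.844
v -1.935 -2.432 1.891
f 2 1 4
f 2 4 3
f 4 1 5
f 4 5 3
f 5 1 6
f 5 6 3
f 6 1 7
f 6 7 3
f 7 1 8
f 7 8 3
f 8 1 9
f 8 9 3
f 9 1 10
f 9 10 3
f 10 1 11
f 10 11 3
f 11 1 12
f 11 12 3
f 12 1 13
f 12 13 3
f 13 1 14
f 13 14 3
f 14 1 15
f 14 15 3
f 15 1 16
f 15 16 3
f 16 1 2
f 16 2 3
f 17 54 33
f 54 28 57
f 33 57 22
f 54 57 33
f 17 33 29
f 33 22 34
f 29 34 18
f 33 34 29
f 17 29 38
f 29 18 39
f 38 39 24
f 29 39 38
f 17 38 50
f 38 24 53
f 50 53 27
f 38 53 50
f 17 50 54
f 50 27 58
f 54 58 28
f 50 58 54
f 18 34 45
f 34 22 48
f 45 48 26
f 34 48 45
f 22 57 35
f 57 28 56
f 35 56 21
f 57 56 35
f 28 58 55
f 58 27 51
f 55 51 19
f 58 51 55
f 27 53 52
f 53 24 40
f 52 40 23
f 53 40 52
f 24 39 44
f 39 18 41
f 44 41 25
f 39 41 44
f 20 46 32
f 46 26 47
f 32 47 21
f 46 47 32
f 20 32 30
f 32 21 31
f 30 31 19
f 32 31 30
f 20 30 37
f 30 19 36
f 37 36 23
f 30 36 37
f 20 37 42
f 37 23 43
f 42 43 25
f 37 43 42
f 20 42 46
f 42 25 49
f 46 49 26
f 42 49 46
f 21 47 35
f 47 26 48
f 35 48 22
f 47 48 35
f 19 31 55
f 31 21 56
f 55 56 28
f 31 56 55
f 23 36 52
f 36 19 51
f 52 51 27
f 36 51 52
f 25 43 44
f 43 23 40
f 44 40 24
f 43 40 44
f 26 49 45
f 49 25 41
f 45 41 18
f 49 41 45



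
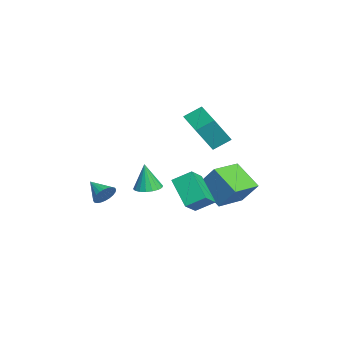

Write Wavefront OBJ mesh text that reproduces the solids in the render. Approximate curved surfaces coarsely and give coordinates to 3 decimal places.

v -3.999 2.953 -2.244
v -3.446 3.814 -0.899
v -2.874 4.076 -3.425
v -2.321 4.936 -2.08
v -2.519 1.684 -2.04
v -1.966 2.544 -0.695
v -1.394 2.806 -3.221
v -0.841 3.667 -1.876
v 1.837 0.346 0.165
v 1.875 1.383 0.807
v 0.874 0.854 -0.599
v 0.912 1.891 0.043
v 3.208 1.069 -1.083
v 3.246 2.106 -0.441
v 2.245 1.577 -1.847
v 2.283 2.614 -1.205
v 2.216 -3.055 -0.771
v 2.722 -3.269 -0.322
v 1.364 -3.845 -0.189
v 2.616 -3.054 -0.185
v 2.449 -2.838 -0.136
v 2.246 -2.655 -0.185
v 2.039 -2.534 -0.323
v 1.859 -2.491 -0.529
v 1.733 -2.534 -0.772
v 1.681 -2.657 -1.015
v 1.71 -2.84 -1.22
v 1.816 -3.056 -1.358
v 1.983 -3.271 -1.406
v 2.186 -3.454 -1.357
v 2.393 -3.576 -1.22
v 2.573 -3.618 -1.014
v 2.699 -3.575 -0.771
v 2.751 -3.452 -0.528
v -2.78 1.798 1.486
v -3.035 2.772 2.12
v -0.906 2.47 1.209
v -1.161 3.444 1.843
v -2.219 0.896 3.097
v -2.474 1.87 3.731
v -0.345 1.568 2.82
v -0.6 2.542 3.454
v -1.757 -0.973 -1.989
v -1.004 -0.71 -1.93
v -1.823 -1.167 -0.291
v -1.194 -0.411 -1.903
v -1.496 -0.223 -1.893
v -1.85 -0.183 -1.902
v -2.185 -0.3 -1.928
v -2.436 -0.55 -1.967
v -2.552 -0.884 -2.009
v -2.511 -1.235 -2.048
v -2.32 -1.535 -2.075
v -2.018 -1.723 -2.085
v -1.664 -1.763 -2.076
v -1.329 -1.646 -2.049
v -1.079 -1.396 -2.011
v -0.962 -1.062 -1.968
f 2 4 1
f 5 2 1
f 1 4 3
f 3 5 1
f 2 8 4
f 6 2 5
f 6 8 2
f 4 8 3
f 7 5 3
f 3 8 7
f 7 6 5
f 8 6 7
f 10 12 9
f 13 10 9
f 9 12 11
f 11 13 9
f 10 16 12
f 14 10 13
f 14 16 10
f 12 16 11
f 15 13 11
f 11 16 15
f 15 14 13
f 16 14 15
f 18 17 20
f 18 20 19
f 20 17 21
f 20 21 19
f 21 17 22
f 21 22 19
f 22 17 23
f 22 23 19
f 23 17 24
f 23 24 19
f 24 17 25
f 24 25 19
f 25 17 26
f 25 26 19
f 26 17 27
f 26 27 19
f 27 17 28
f 27 28 19
f 28 17 29
f 28 29 19
f 29 17 30
f 29 30 19
f 30 17 31
f 30 31 19
f 31 17 32
f 31 32 19
f 32 17 33
f 32 33 19
f 33 17 34
f 33 34 19
f 34 17 18
f 34 18 19
f 36 38 35
f 39 36 35
f 35 38 37
f 37 39 35
f 36 42 38
f 40 36 39
f 40 42 36
f 38 42 37
f 41 39 37
f 37 42 41
f 41 40 39
f 42 40 41
f 44 43 46
f 44 46 45
f 46 43 47
f 46 47 45
f 47 43 48
f 47 48 45
f 48 43 49
f 48 49 45
f 49 43 50
f 49 50 45
f 50 43 51
f 50 51 45
f 51 43 52
f 51 52 45
f 52 43 53
f 52 53 45
f 53 43 54
f 53 54 45
f 54 43 55
f 54 55 45
f 55 43 56
f 55 56 45
f 56 43 57
f 56 57 45
f 57 43 58
f 57 58 45
f 58 43 44
f 58 44 45

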